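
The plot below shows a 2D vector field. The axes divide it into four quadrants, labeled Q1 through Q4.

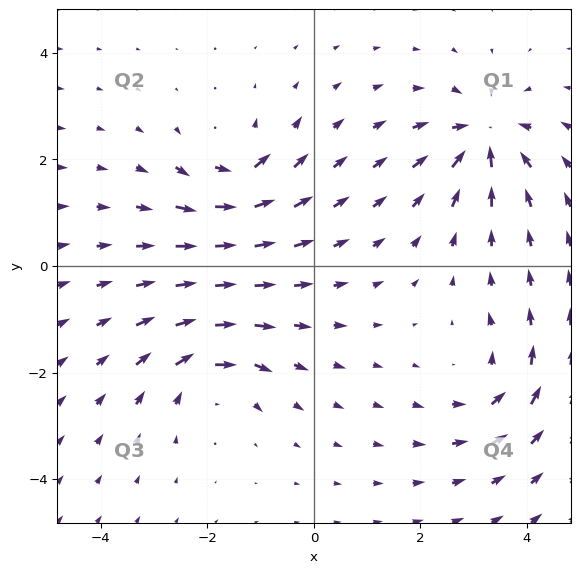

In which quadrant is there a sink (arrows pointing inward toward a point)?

Q1

The sink sits at approximately (3.2, 2.4), which lies in quadrant Q1. The divergence there is about -7, negative as expected for a sink.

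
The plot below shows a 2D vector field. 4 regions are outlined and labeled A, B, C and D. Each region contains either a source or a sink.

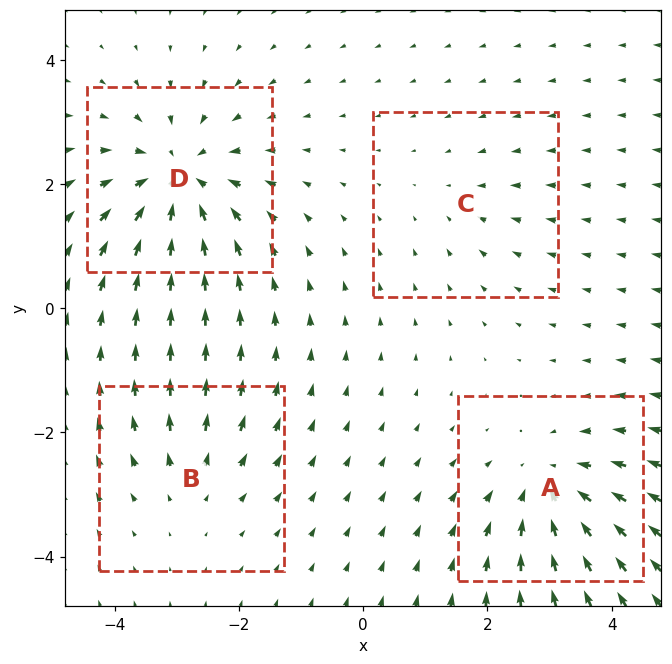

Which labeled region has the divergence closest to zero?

C

Divergence at each region's feature centre — A: about -5, B: about +3, C: about -2, D: about -7. Region C is closest to zero.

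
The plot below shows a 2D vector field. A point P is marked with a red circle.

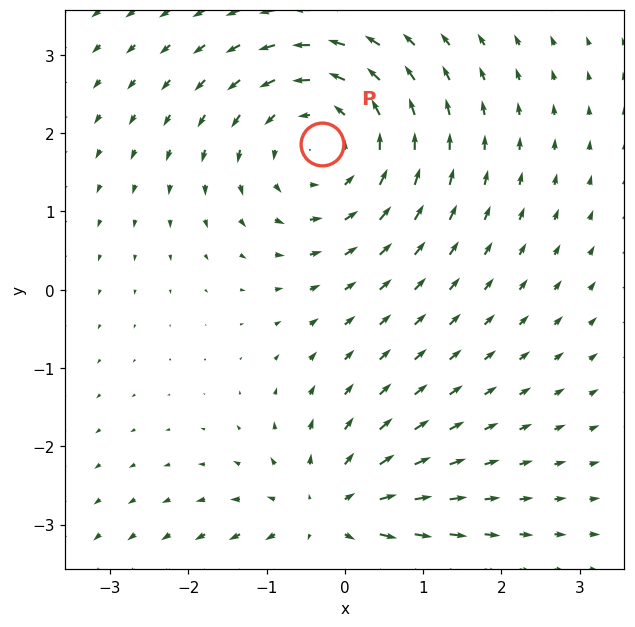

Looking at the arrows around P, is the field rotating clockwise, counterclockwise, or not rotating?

Near P at (-0.3, 1.9) the arrows circulate counterclockwise. The curl (z-component) there is about +3; positive curl means counterclockwise rotation.

counterclockwise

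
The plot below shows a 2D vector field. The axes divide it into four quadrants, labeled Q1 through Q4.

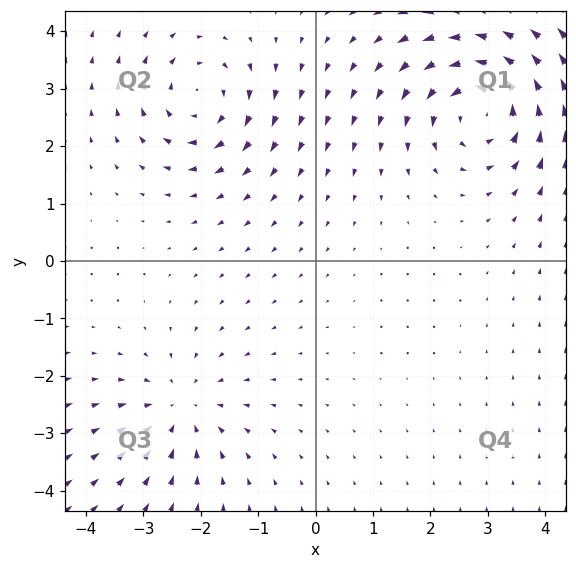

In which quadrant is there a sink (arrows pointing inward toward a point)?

Q3

The sink sits at approximately (-2.3, -2.6), which lies in quadrant Q3. The divergence there is about -3, negative as expected for a sink.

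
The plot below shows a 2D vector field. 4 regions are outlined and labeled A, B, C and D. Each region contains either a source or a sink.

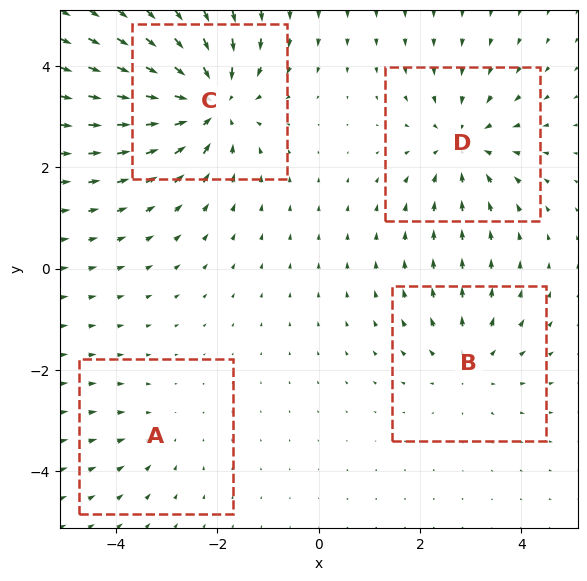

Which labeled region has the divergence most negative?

Divergence at each region's feature centre — A: about -2, B: about +3, C: about -6, D: about -4. Region C is most negative.

C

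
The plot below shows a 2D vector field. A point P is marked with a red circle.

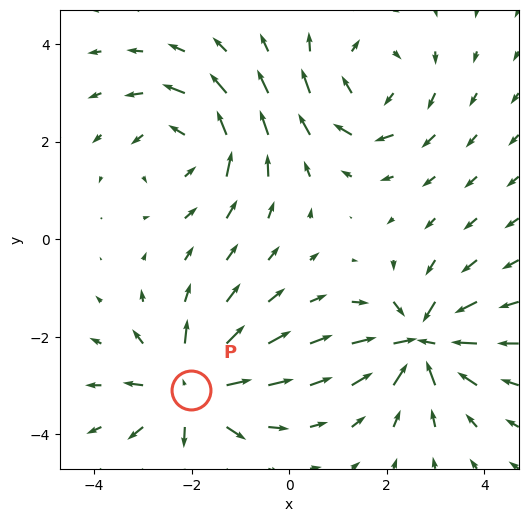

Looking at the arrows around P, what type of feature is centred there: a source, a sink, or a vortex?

source

At P (-2.0, -3.1) the arrows spread outward. Divergence about +4, curl ≈0 — positive divergence with near-zero curl is a source.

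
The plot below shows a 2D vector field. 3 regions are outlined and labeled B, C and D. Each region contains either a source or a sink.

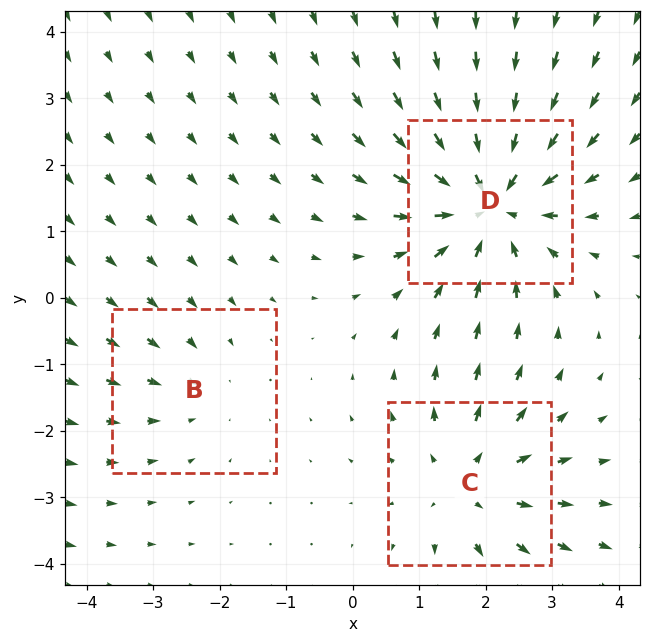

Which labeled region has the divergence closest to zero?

Divergence at each region's feature centre — B: about -2, C: about +3, D: about -4. Region B is closest to zero.

B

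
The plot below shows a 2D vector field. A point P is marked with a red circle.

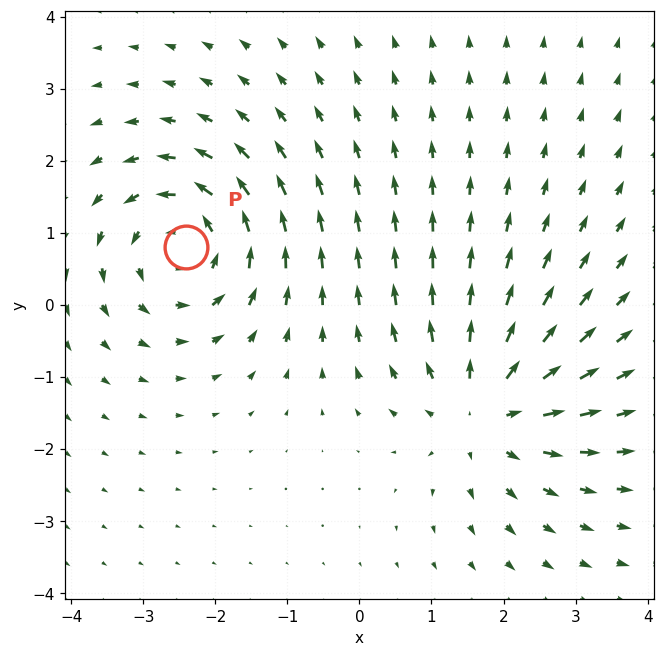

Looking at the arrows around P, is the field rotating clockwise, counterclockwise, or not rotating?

Near P at (-2.4, 0.8) the arrows circulate counterclockwise. The curl (z-component) there is about +5; positive curl means counterclockwise rotation.

counterclockwise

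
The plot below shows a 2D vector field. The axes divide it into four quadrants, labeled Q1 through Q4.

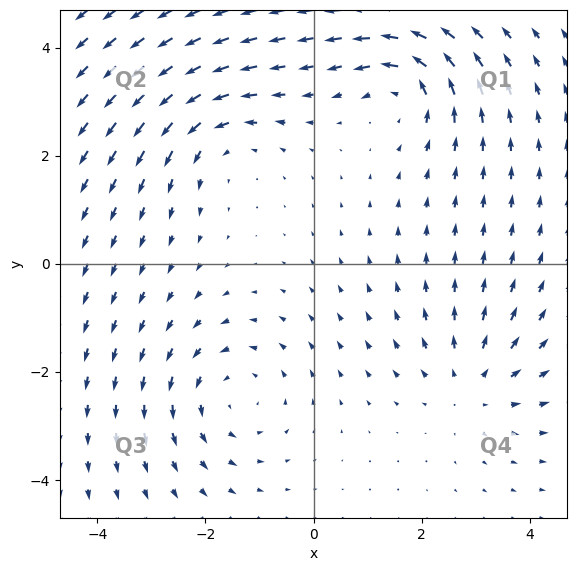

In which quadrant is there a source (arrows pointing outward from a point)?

The source sits at approximately (2.9, -2.2), which lies in quadrant Q4. The divergence there is about +4, positive as expected for a source.

Q4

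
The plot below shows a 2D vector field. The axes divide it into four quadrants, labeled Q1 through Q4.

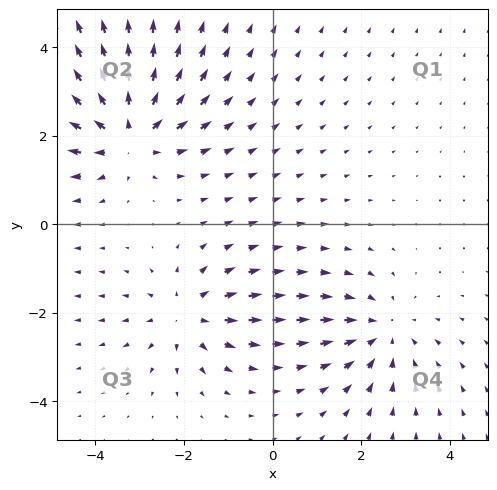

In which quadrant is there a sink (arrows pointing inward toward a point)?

The sink sits at approximately (2.5, -2.4), which lies in quadrant Q4. The divergence there is about -3, negative as expected for a sink.

Q4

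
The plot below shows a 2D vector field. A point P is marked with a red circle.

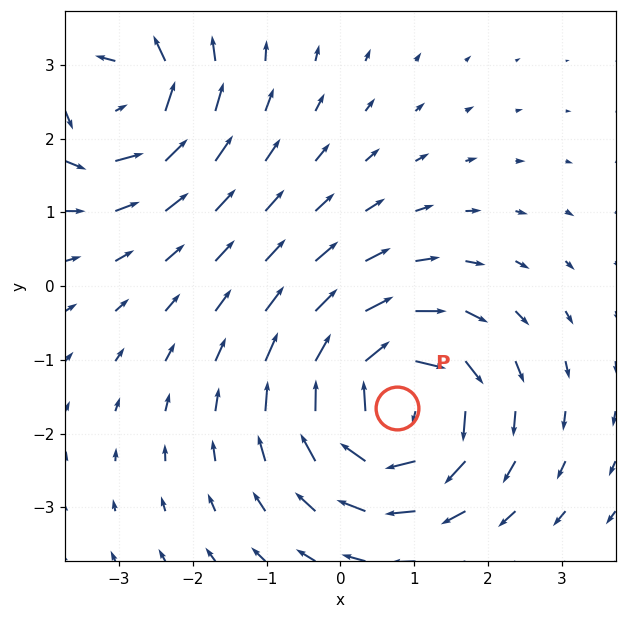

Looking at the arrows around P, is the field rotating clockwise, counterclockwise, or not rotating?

clockwise

Near P at (0.8, -1.6) the arrows circulate clockwise. The curl (z-component) there is about -6; negative curl means clockwise rotation.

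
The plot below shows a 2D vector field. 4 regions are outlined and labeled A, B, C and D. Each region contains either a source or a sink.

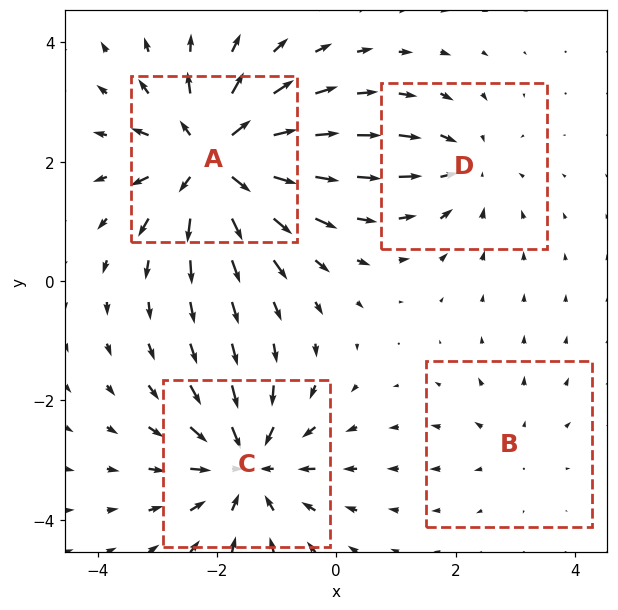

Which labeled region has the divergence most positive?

A

Divergence at each region's feature centre — A: about +7, B: about +2, C: about -6, D: about -4. Region A is most positive.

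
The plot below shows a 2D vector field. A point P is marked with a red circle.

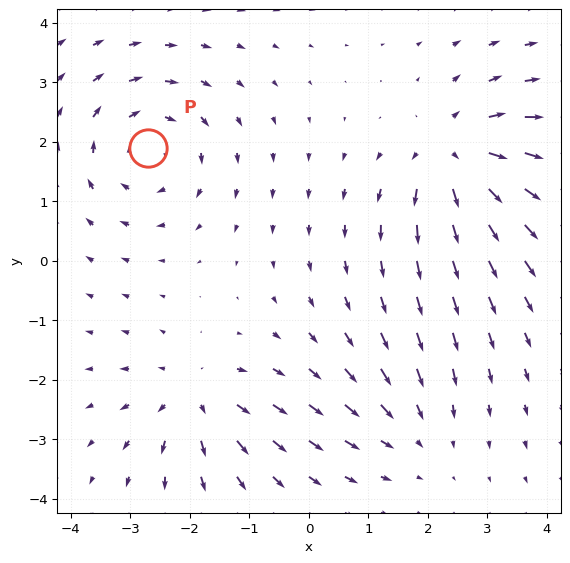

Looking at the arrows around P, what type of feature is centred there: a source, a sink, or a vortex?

At P (-2.7, 1.9) the arrows circulate clockwise. Divergence ≈0, curl about -5 — near-zero divergence with nonzero curl is a vortex.

vortex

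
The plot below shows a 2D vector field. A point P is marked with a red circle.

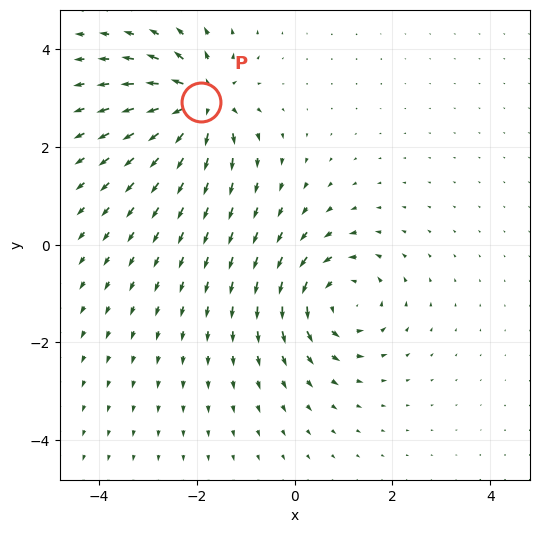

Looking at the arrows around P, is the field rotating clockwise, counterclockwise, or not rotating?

Near P at (-1.9, 2.9) the arrows show no circulation. The curl there is ≈0.

not rotating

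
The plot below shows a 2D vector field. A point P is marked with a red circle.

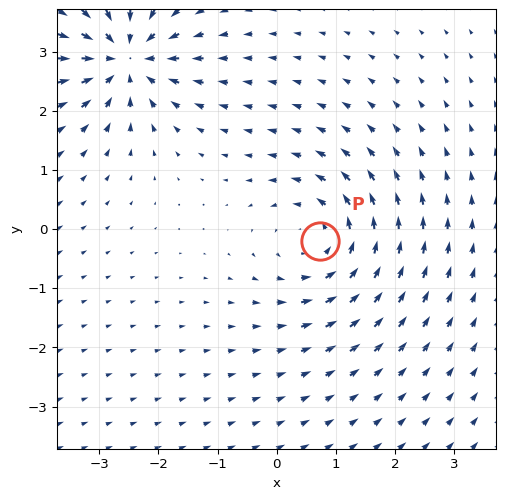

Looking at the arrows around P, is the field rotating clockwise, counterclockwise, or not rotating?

Near P at (0.7, -0.2) the arrows circulate counterclockwise. The curl (z-component) there is about +4; positive curl means counterclockwise rotation.

counterclockwise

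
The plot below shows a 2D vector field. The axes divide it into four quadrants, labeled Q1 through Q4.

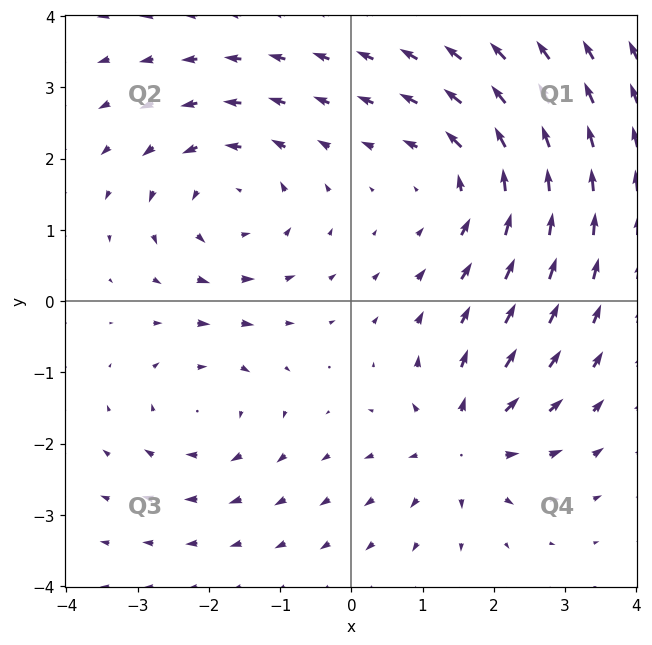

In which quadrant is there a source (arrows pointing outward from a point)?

Q4

The source sits at approximately (1.6, -2.0), which lies in quadrant Q4. The divergence there is about +5, positive as expected for a source.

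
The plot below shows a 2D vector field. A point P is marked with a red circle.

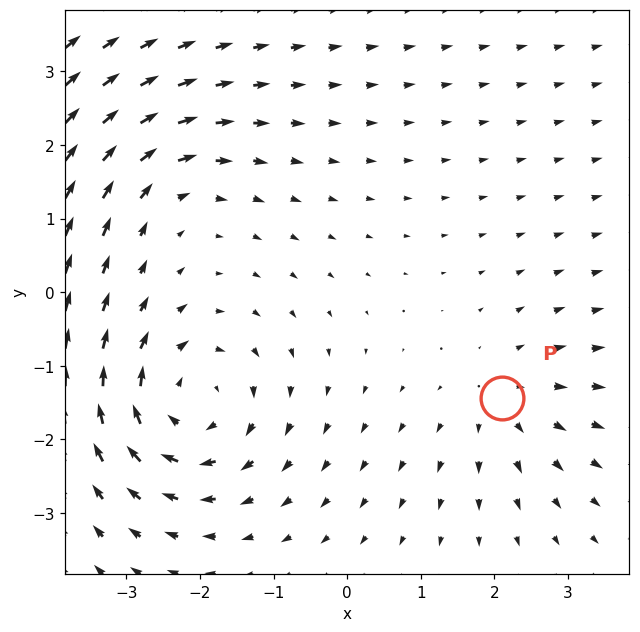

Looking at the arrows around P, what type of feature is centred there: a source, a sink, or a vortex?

At P (2.1, -1.4) the arrows spread outward. Divergence about +2, curl ≈0 — positive divergence with near-zero curl is a source.

source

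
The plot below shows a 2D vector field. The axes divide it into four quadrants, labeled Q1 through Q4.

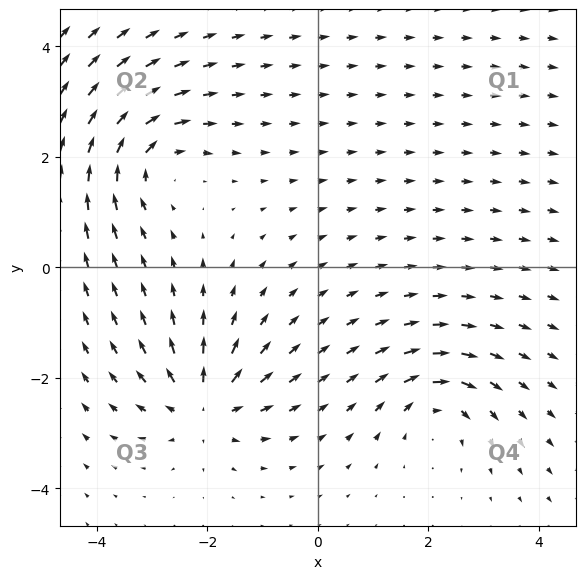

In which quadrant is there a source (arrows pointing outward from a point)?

Q3

The source sits at approximately (-2.1, -2.5), which lies in quadrant Q3. The divergence there is about +5, positive as expected for a source.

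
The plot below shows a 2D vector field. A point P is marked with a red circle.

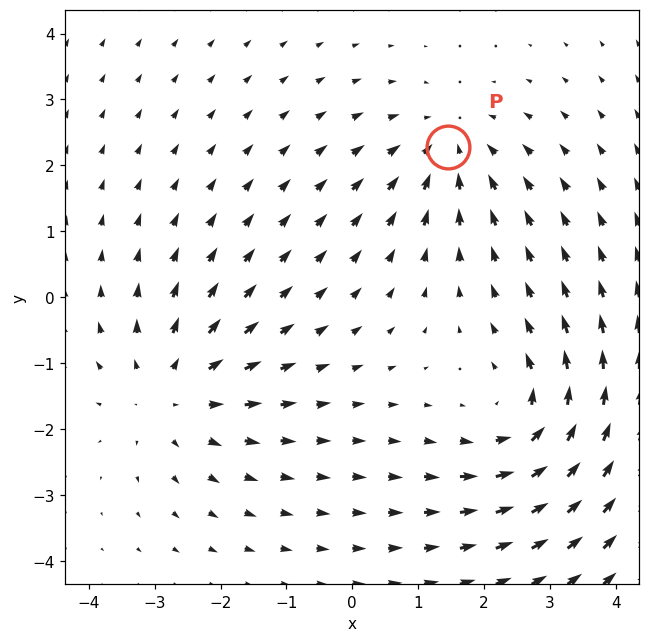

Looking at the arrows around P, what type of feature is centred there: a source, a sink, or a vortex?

At P (1.5, 2.3) the arrows converge inward. Divergence about -3, curl ≈0 — negative divergence with near-zero curl is a sink.

sink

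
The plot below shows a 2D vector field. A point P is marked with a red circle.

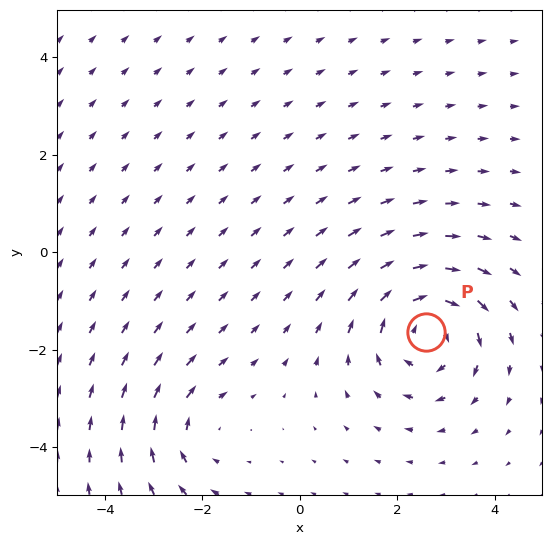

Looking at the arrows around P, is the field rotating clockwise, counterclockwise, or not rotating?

clockwise

Near P at (2.6, -1.6) the arrows circulate clockwise. The curl (z-component) there is about -5; negative curl means clockwise rotation.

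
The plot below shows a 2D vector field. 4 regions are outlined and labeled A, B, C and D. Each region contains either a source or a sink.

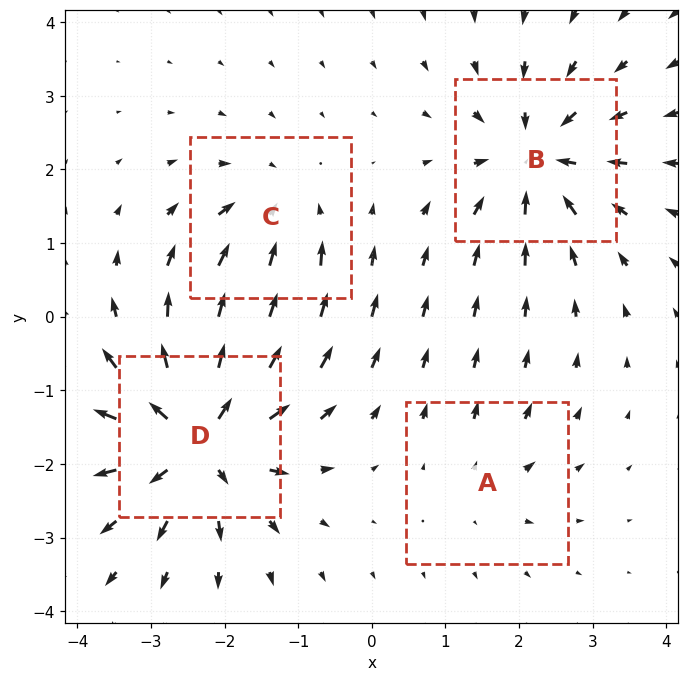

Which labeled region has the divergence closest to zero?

A

Divergence at each region's feature centre — A: about +3, B: about -6, C: about -4, D: about +8. Region A is closest to zero.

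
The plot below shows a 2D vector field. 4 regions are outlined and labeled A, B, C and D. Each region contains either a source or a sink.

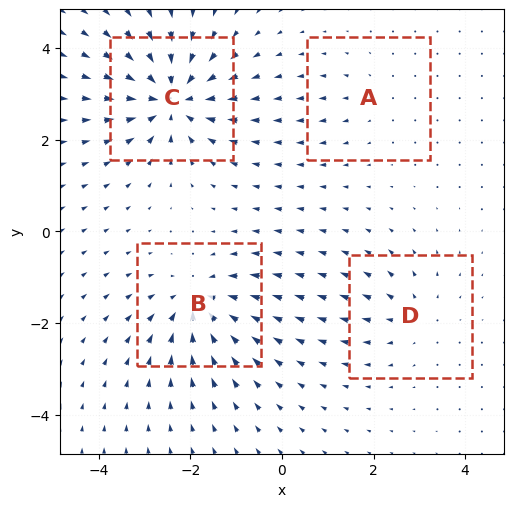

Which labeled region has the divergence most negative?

Divergence at each region's feature centre — A: about +2, B: about -6, C: about -8, D: about +3. Region C is most negative.

C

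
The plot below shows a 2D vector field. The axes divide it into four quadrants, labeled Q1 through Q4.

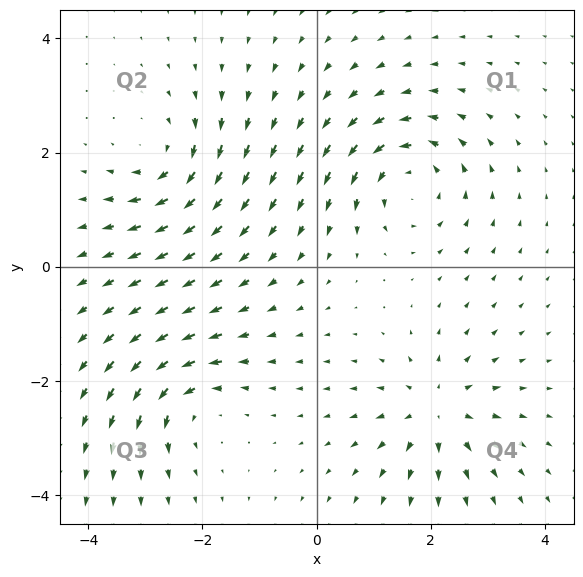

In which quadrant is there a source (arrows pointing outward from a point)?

The source sits at approximately (2.1, -2.5), which lies in quadrant Q4. The divergence there is about +5, positive as expected for a source.

Q4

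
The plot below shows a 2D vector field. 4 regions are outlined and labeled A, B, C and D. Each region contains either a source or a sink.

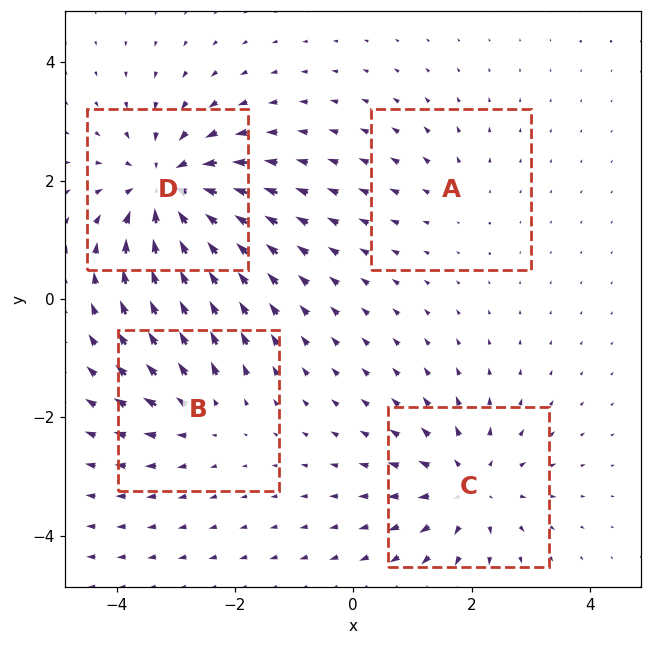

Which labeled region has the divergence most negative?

D

Divergence at each region's feature centre — A: about +2, B: about +4, C: about +5, D: about -7. Region D is most negative.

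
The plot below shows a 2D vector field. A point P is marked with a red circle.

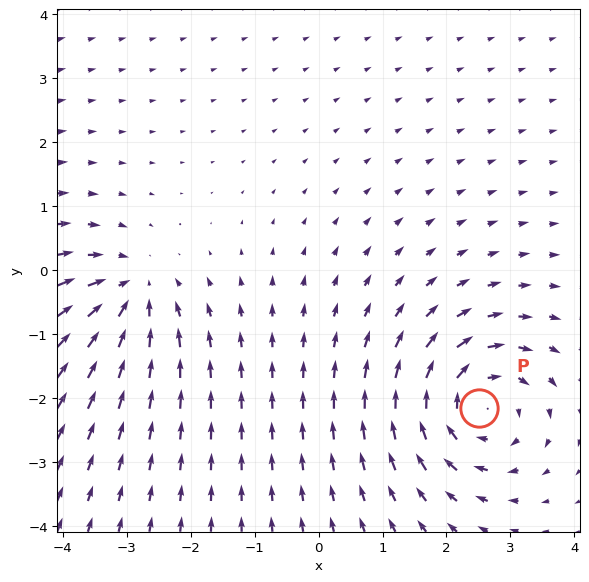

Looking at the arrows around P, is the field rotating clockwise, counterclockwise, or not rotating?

Near P at (2.5, -2.1) the arrows circulate clockwise. The curl (z-component) there is about -6; negative curl means clockwise rotation.

clockwise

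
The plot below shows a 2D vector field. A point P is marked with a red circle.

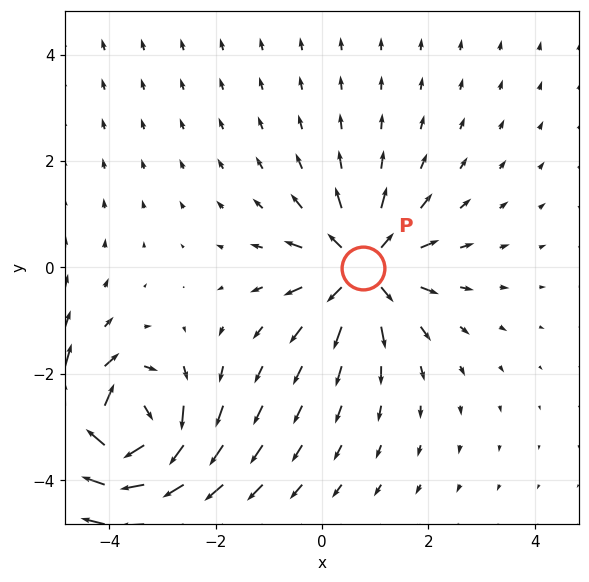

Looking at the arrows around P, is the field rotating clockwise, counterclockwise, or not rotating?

Near P at (0.8, -0.0) the arrows show no circulation. The curl there is ≈0.

not rotating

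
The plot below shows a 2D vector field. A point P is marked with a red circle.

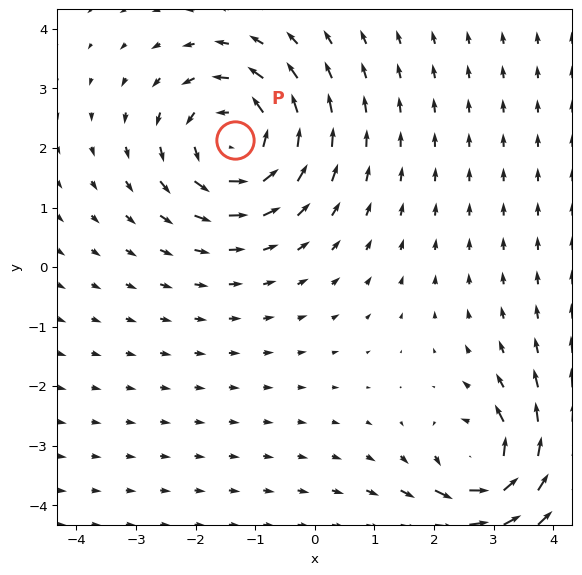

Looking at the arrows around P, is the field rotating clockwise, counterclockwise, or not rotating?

Near P at (-1.3, 2.1) the arrows circulate counterclockwise. The curl (z-component) there is about +4; positive curl means counterclockwise rotation.

counterclockwise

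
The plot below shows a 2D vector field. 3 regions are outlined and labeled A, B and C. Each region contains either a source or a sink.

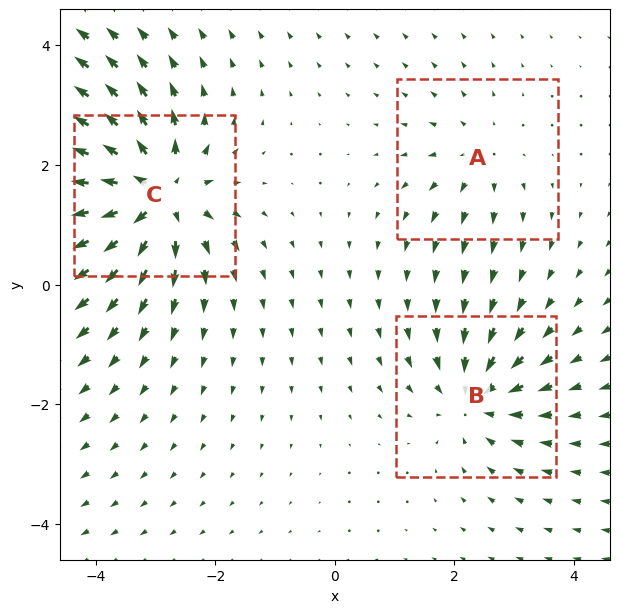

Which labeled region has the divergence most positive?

Divergence at each region's feature centre — A: about +2, B: about -4, C: about +6. Region C is most positive.

C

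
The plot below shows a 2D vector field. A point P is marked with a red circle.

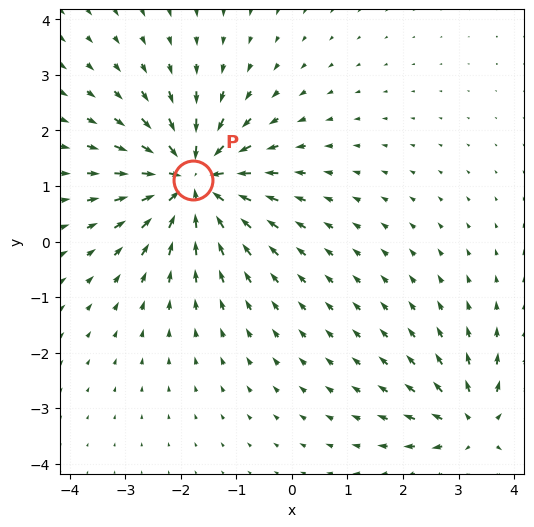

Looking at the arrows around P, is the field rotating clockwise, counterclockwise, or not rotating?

not rotating

Near P at (-1.8, 1.1) the arrows show no circulation. The curl there is ≈0.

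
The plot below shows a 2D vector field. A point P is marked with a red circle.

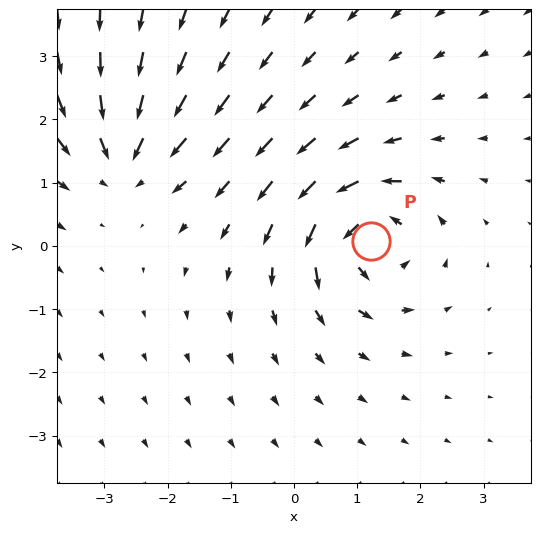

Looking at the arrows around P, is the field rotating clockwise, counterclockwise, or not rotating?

counterclockwise

Near P at (1.2, 0.1) the arrows circulate counterclockwise. The curl (z-component) there is about +6; positive curl means counterclockwise rotation.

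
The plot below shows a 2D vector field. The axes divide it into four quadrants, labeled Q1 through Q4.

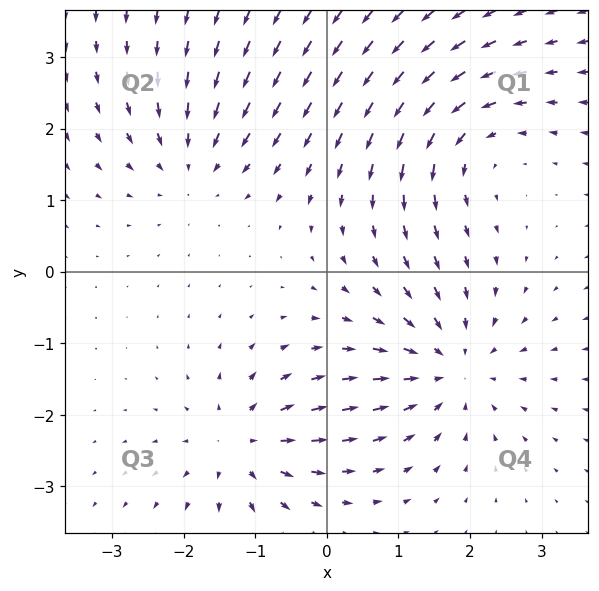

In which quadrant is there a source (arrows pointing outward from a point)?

The source sits at approximately (-1.2, -2.4), which lies in quadrant Q3. The divergence there is about +4, positive as expected for a source.

Q3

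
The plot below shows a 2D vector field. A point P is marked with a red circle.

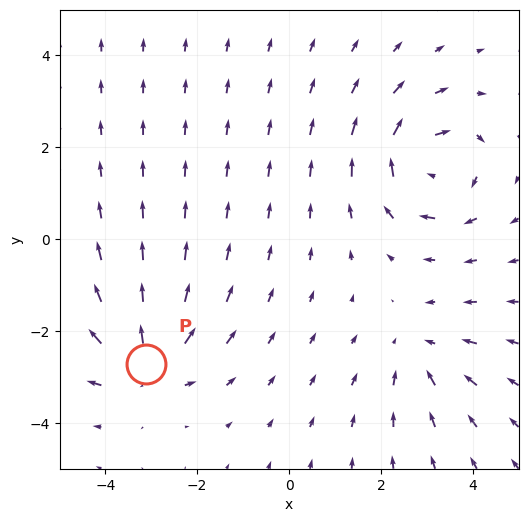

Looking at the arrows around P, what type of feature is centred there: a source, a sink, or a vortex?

At P (-3.1, -2.7) the arrows spread outward. Divergence about +6, curl ≈0 — positive divergence with near-zero curl is a source.

source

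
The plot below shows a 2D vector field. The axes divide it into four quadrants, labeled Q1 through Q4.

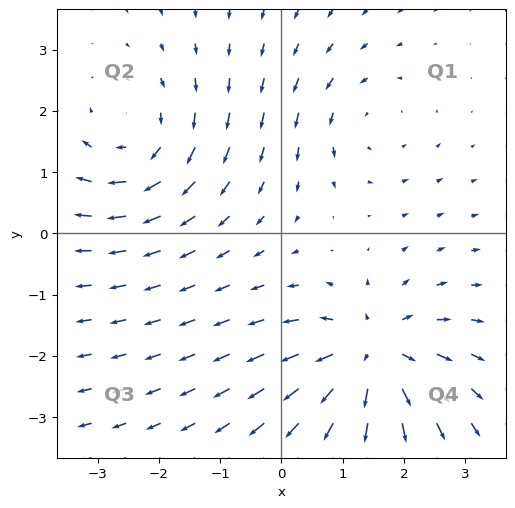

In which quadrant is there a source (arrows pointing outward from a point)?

The source sits at approximately (1.5, -2.0), which lies in quadrant Q4. The divergence there is about +5, positive as expected for a source.

Q4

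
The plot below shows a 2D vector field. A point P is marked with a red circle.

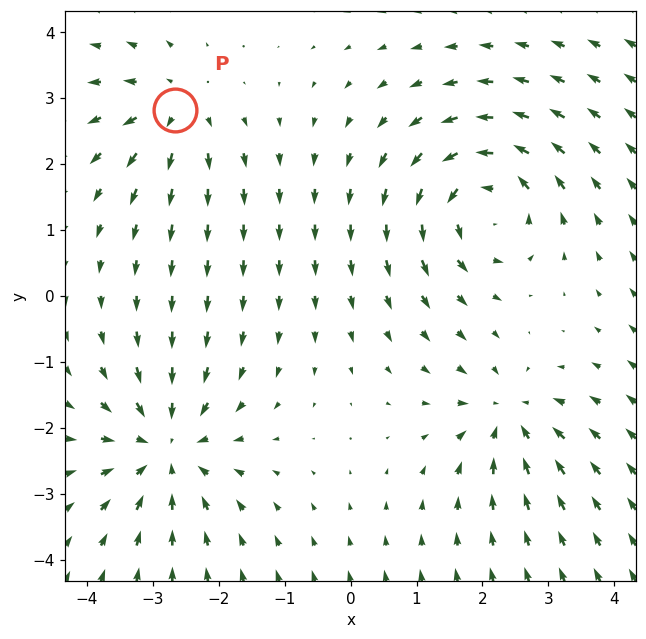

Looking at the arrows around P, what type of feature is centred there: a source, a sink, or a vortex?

At P (-2.7, 2.8) the arrows spread outward. Divergence about +4, curl ≈0 — positive divergence with near-zero curl is a source.

source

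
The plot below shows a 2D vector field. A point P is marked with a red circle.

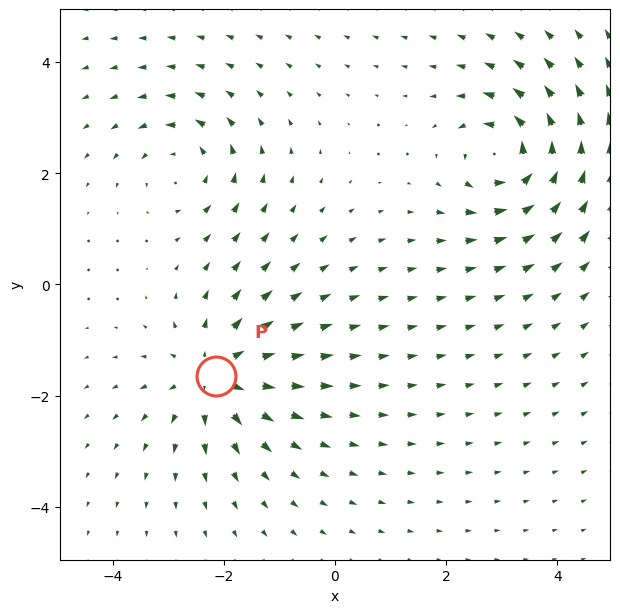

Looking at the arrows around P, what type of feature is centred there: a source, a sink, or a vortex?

source

At P (-2.1, -1.6) the arrows spread outward. Divergence about +5, curl ≈0 — positive divergence with near-zero curl is a source.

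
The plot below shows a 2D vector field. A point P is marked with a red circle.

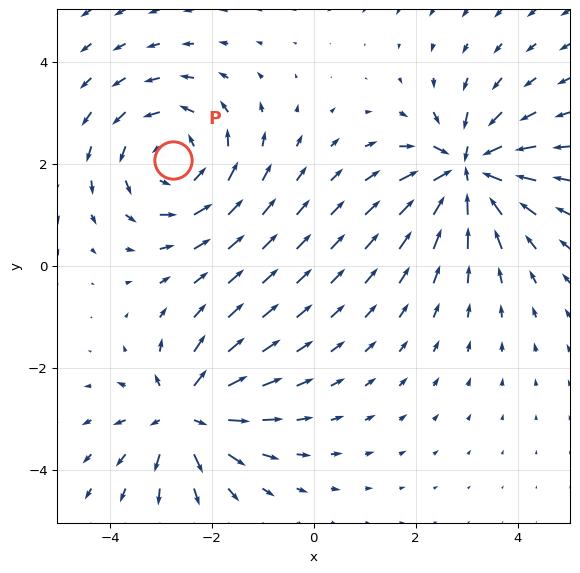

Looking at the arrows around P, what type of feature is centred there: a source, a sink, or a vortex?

vortex

At P (-2.8, 2.1) the arrows circulate counterclockwise. Divergence ≈0, curl about +4 — near-zero divergence with nonzero curl is a vortex.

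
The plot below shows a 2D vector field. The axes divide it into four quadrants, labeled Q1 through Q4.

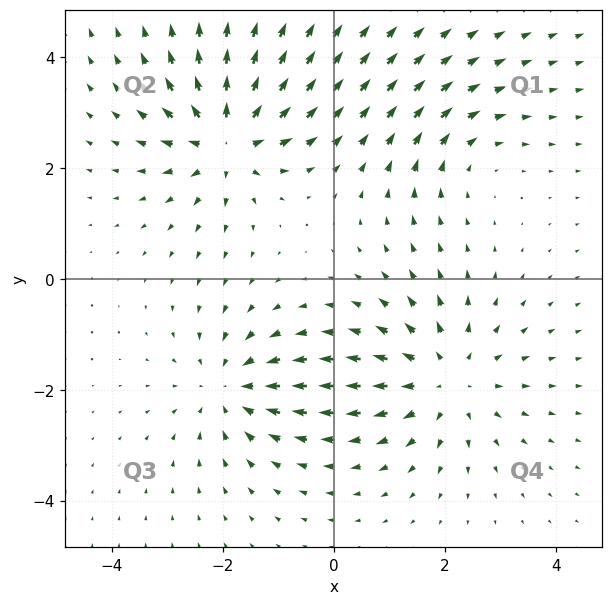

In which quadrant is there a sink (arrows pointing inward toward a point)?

The sink sits at approximately (-1.9, -2.0), which lies in quadrant Q3. The divergence there is about -4, negative as expected for a sink.

Q3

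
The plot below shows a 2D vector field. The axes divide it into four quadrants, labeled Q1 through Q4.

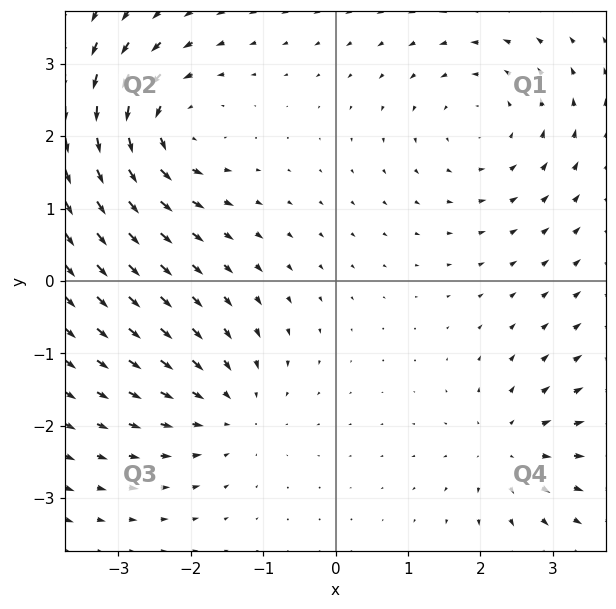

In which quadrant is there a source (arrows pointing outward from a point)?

The source sits at approximately (2.4, -2.3), which lies in quadrant Q4. The divergence there is about +4, positive as expected for a source.

Q4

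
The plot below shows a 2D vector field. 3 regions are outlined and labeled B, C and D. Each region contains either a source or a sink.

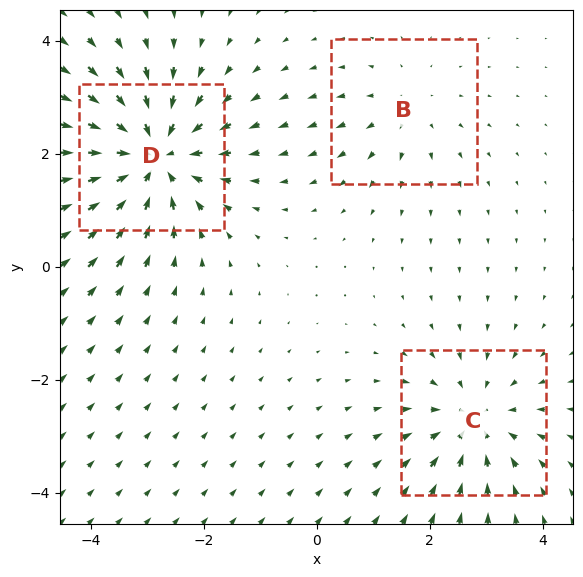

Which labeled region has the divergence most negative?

Divergence at each region's feature centre — B: about +2, C: about -3, D: about -5. Region D is most negative.

D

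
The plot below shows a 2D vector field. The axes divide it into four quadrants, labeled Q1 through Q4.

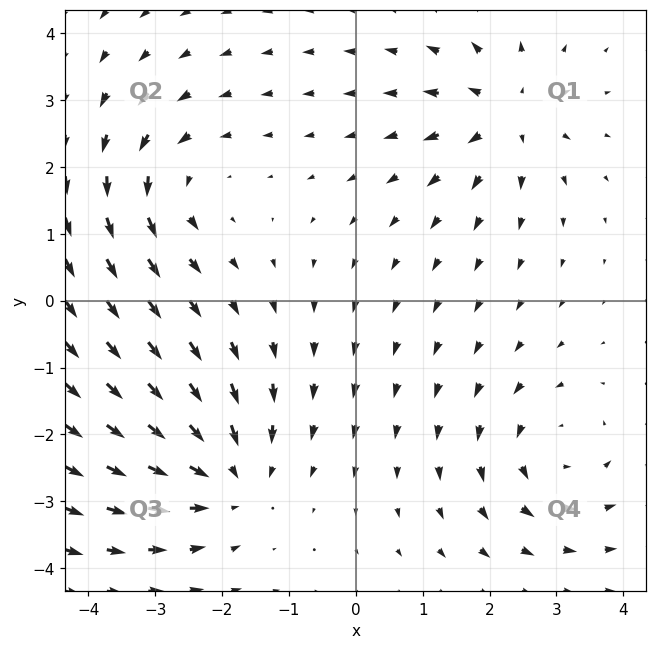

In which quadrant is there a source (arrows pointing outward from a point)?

The source sits at approximately (2.2, 2.8), which lies in quadrant Q1. The divergence there is about +5, positive as expected for a source.

Q1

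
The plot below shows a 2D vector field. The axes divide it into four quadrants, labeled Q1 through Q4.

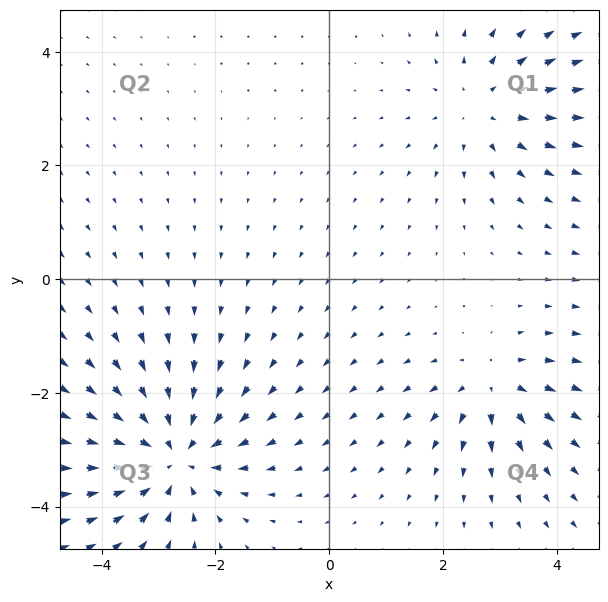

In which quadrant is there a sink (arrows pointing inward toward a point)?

Q3

The sink sits at approximately (-2.7, -3.1), which lies in quadrant Q3. The divergence there is about -5, negative as expected for a sink.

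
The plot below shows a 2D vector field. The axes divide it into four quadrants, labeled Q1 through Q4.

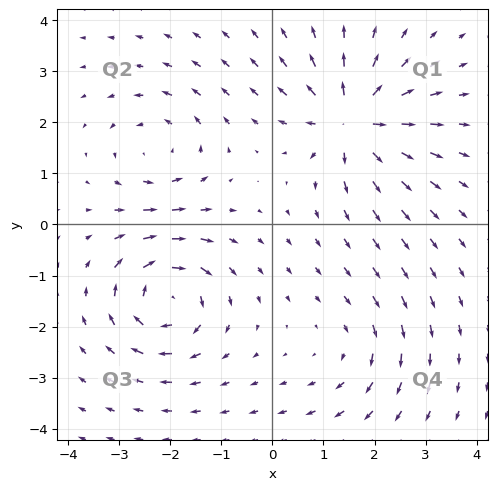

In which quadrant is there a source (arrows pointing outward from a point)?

Q1

The source sits at approximately (1.6, 2.0), which lies in quadrant Q1. The divergence there is about +7, positive as expected for a source.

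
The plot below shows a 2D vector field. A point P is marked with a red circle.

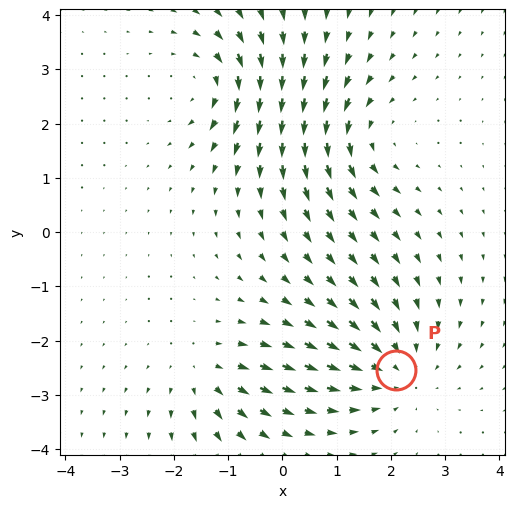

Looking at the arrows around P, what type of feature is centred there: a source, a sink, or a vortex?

sink

At P (2.1, -2.5) the arrows converge inward. Divergence about -4, curl ≈0 — negative divergence with near-zero curl is a sink.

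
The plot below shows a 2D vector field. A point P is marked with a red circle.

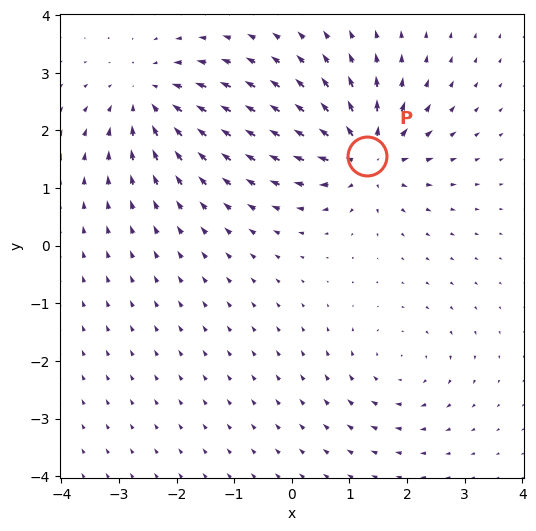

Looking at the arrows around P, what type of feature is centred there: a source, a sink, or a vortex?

At P (1.3, 1.6) the arrows spread outward. Divergence about +6, curl ≈0 — positive divergence with near-zero curl is a source.

source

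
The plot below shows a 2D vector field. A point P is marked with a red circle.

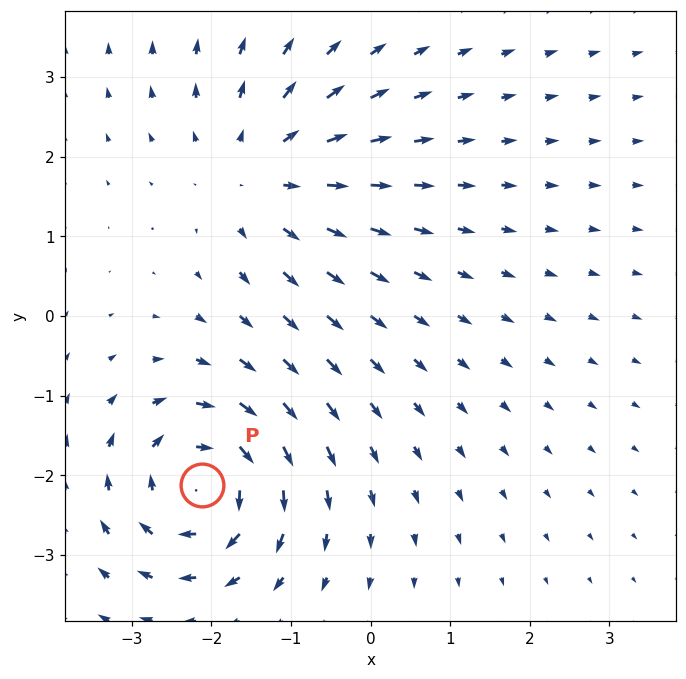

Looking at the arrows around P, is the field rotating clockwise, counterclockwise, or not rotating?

clockwise

Near P at (-2.1, -2.1) the arrows circulate clockwise. The curl (z-component) there is about -7; negative curl means clockwise rotation.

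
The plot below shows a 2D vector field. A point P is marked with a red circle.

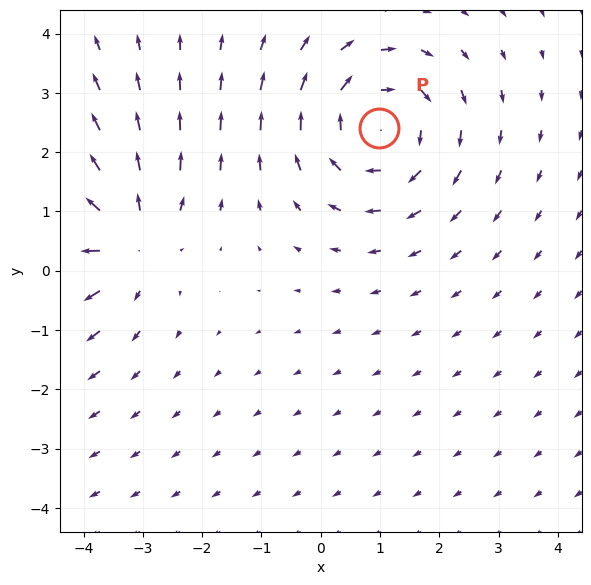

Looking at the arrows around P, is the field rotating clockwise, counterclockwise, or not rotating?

Near P at (1.0, 2.4) the arrows circulate clockwise. The curl (z-component) there is about -4; negative curl means clockwise rotation.

clockwise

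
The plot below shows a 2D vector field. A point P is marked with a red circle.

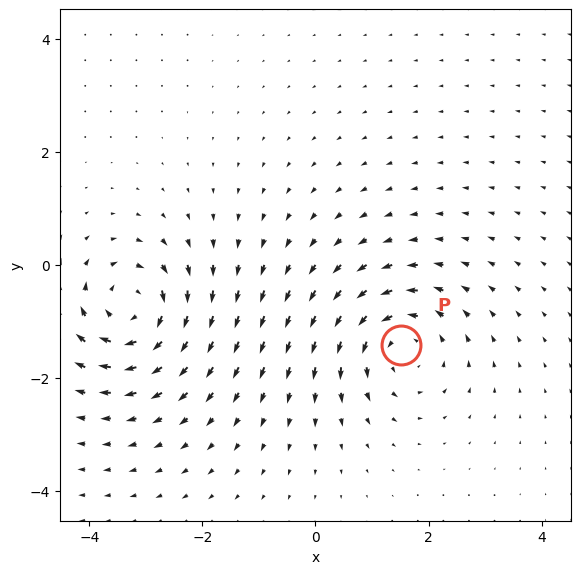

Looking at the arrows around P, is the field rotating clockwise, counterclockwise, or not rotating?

counterclockwise

Near P at (1.5, -1.4) the arrows circulate counterclockwise. The curl (z-component) there is about +4; positive curl means counterclockwise rotation.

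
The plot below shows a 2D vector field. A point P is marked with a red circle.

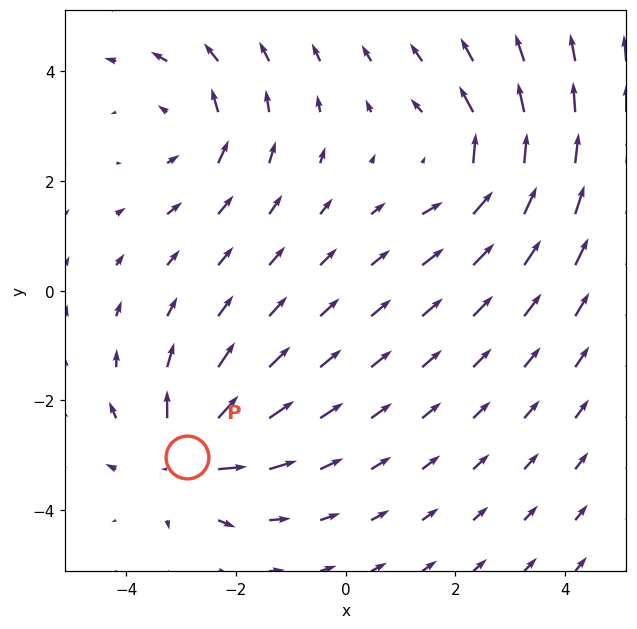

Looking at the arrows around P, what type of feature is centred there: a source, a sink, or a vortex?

At P (-2.9, -3.0) the arrows spread outward. Divergence about +5, curl ≈0 — positive divergence with near-zero curl is a source.

source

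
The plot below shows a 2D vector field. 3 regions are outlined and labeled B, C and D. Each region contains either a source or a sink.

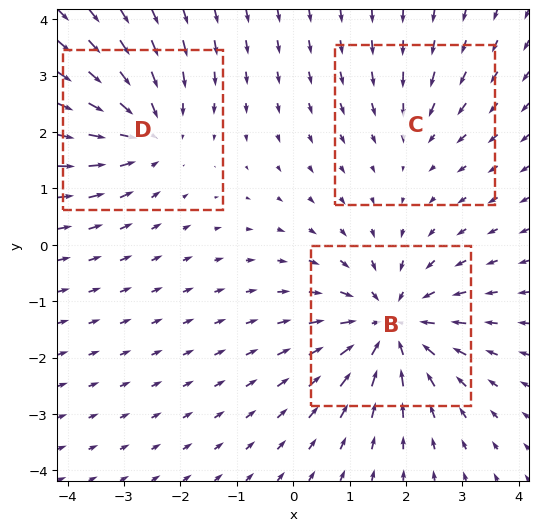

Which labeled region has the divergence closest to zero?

C

Divergence at each region's feature centre — B: about -4, C: about -2, D: about -3. Region C is closest to zero.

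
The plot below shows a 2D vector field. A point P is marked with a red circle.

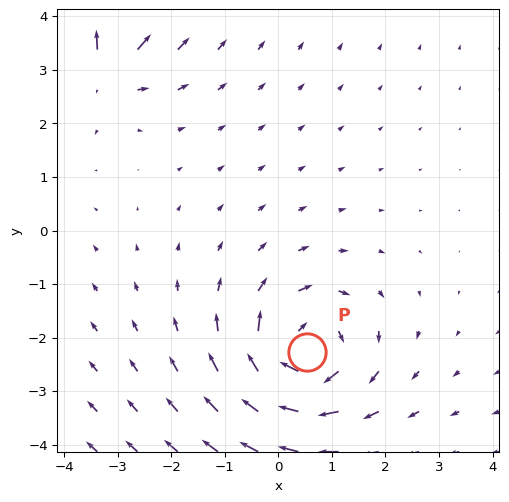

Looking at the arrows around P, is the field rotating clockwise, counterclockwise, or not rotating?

clockwise

Near P at (0.5, -2.3) the arrows circulate clockwise. The curl (z-component) there is about -5; negative curl means clockwise rotation.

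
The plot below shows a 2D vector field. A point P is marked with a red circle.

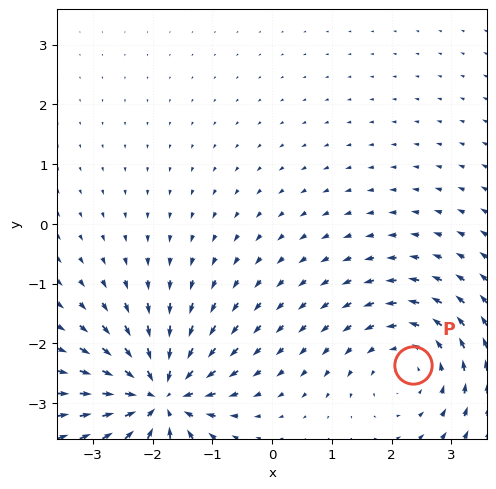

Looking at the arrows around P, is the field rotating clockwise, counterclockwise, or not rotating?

Near P at (2.3, -2.4) the arrows circulate counterclockwise. The curl (z-component) there is about +3; positive curl means counterclockwise rotation.

counterclockwise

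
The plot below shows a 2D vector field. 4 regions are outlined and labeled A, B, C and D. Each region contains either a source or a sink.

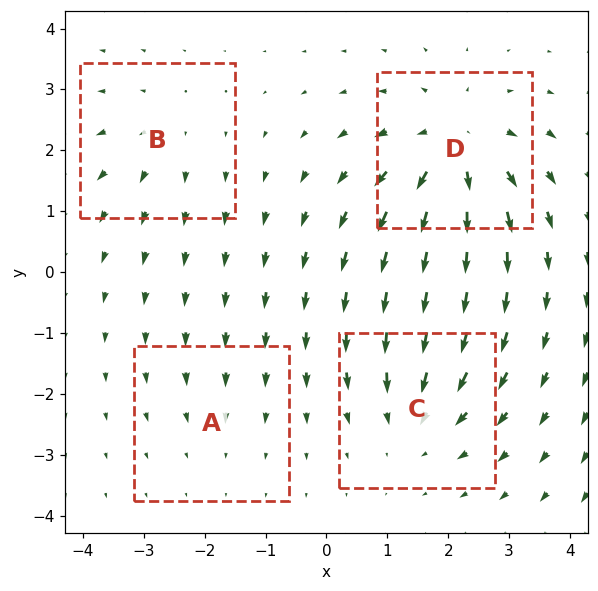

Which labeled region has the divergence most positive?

D

Divergence at each region's feature centre — A: about -2, B: about +3, C: about -4, D: about +7. Region D is most positive.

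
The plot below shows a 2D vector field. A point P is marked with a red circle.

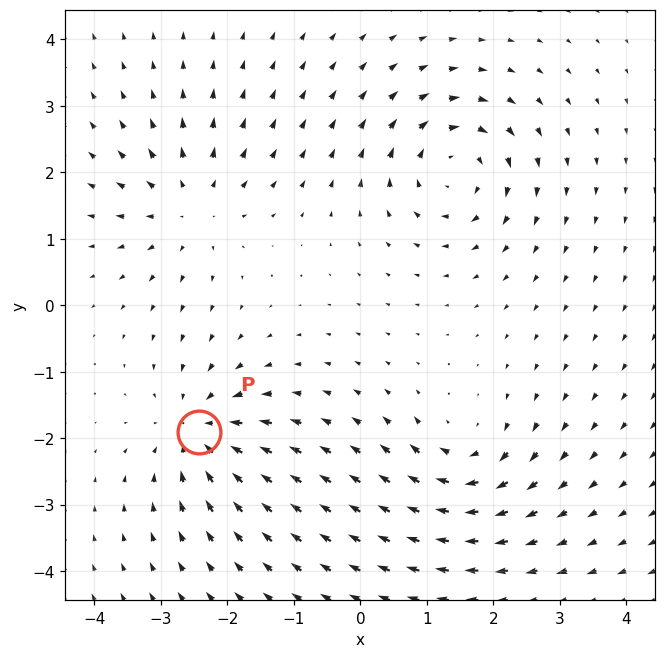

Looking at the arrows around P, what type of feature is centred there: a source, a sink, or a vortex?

At P (-2.4, -1.9) the arrows converge inward. Divergence about -5, curl ≈0 — negative divergence with near-zero curl is a sink.

sink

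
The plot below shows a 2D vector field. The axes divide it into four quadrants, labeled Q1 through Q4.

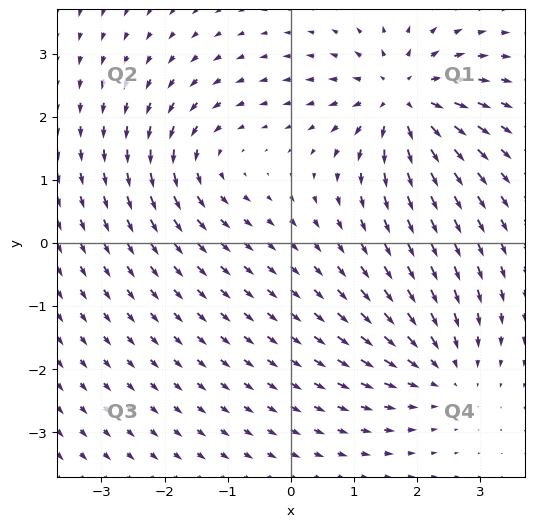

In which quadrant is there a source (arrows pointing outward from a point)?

Q1

The source sits at approximately (1.8, 2.3), which lies in quadrant Q1. The divergence there is about +6, positive as expected for a source.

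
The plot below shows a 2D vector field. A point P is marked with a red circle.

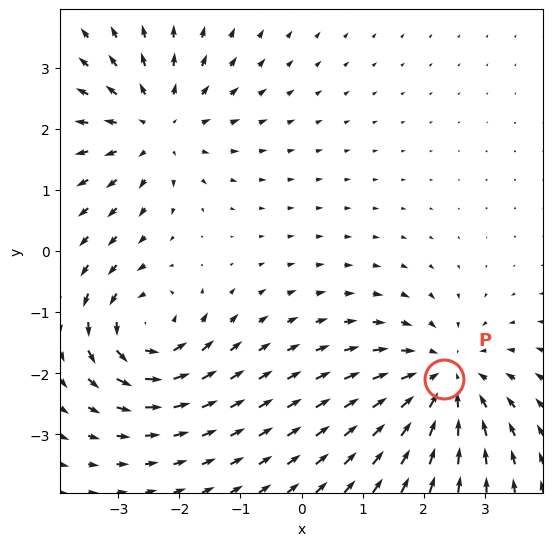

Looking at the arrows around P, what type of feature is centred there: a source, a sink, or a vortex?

At P (2.3, -2.1) the arrows converge inward. Divergence about -4, curl ≈0 — negative divergence with near-zero curl is a sink.

sink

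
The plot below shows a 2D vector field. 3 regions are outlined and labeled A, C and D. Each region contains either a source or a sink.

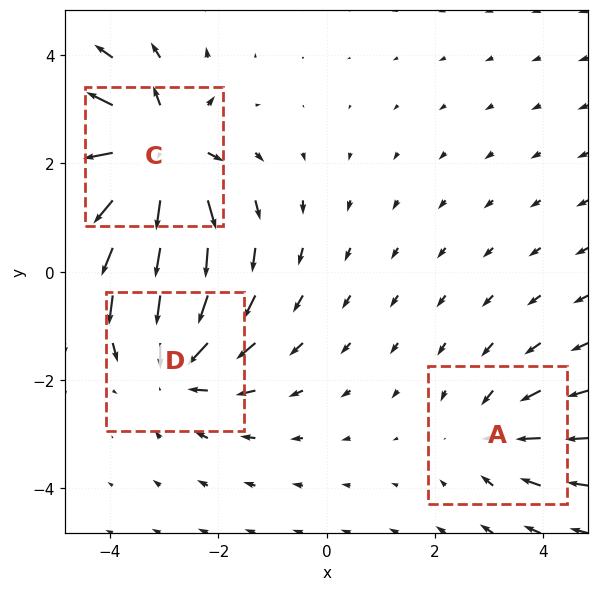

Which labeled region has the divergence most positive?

C

Divergence at each region's feature centre — A: about -2, C: about +5, D: about -3. Region C is most positive.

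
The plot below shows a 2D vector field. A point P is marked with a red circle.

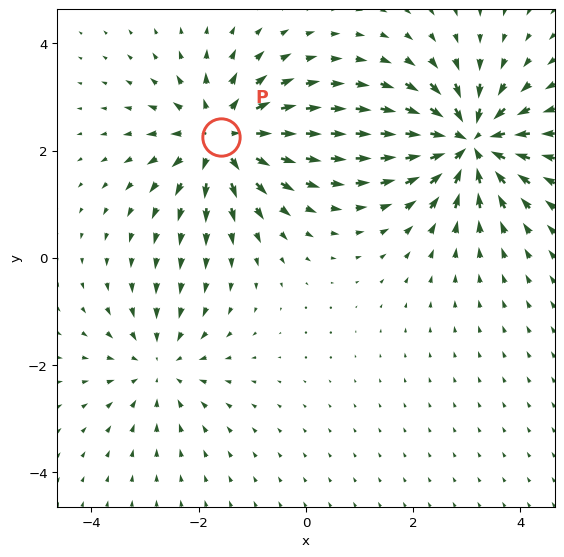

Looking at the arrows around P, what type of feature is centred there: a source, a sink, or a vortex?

source

At P (-1.6, 2.2) the arrows spread outward. Divergence about +5, curl ≈0 — positive divergence with near-zero curl is a source.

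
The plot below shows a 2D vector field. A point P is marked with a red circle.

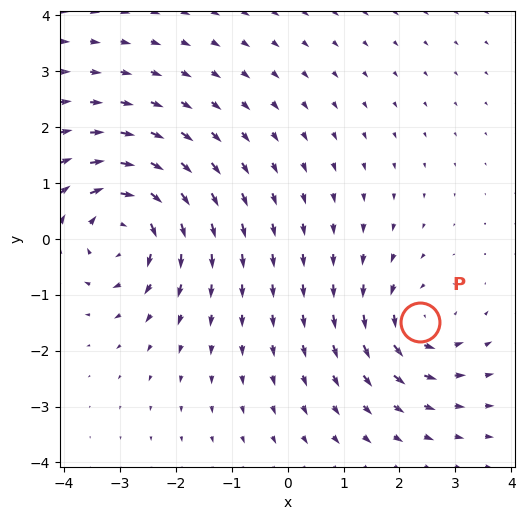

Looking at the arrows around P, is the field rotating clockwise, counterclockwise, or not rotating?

counterclockwise

Near P at (2.4, -1.5) the arrows circulate counterclockwise. The curl (z-component) there is about +4; positive curl means counterclockwise rotation.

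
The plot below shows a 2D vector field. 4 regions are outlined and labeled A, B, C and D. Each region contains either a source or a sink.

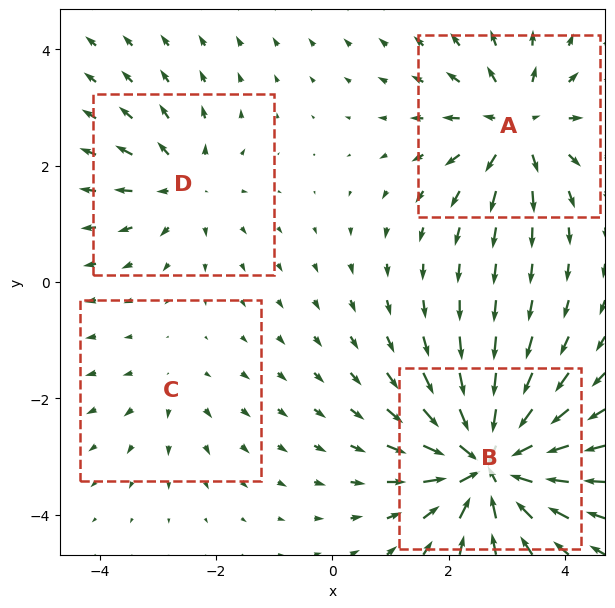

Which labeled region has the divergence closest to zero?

C

Divergence at each region's feature centre — A: about +6, B: about -9, C: about +2, D: about +4. Region C is closest to zero.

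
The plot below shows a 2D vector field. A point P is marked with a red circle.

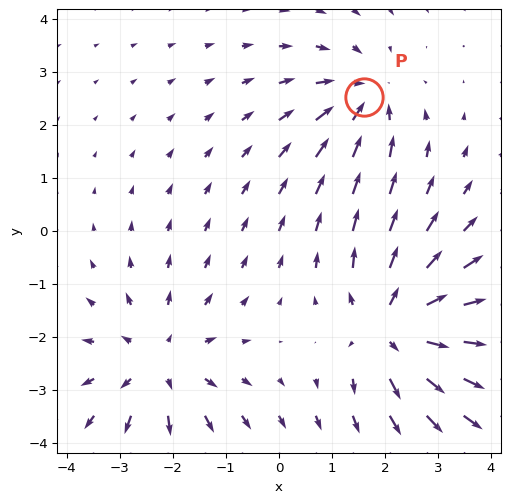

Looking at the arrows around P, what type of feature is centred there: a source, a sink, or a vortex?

At P (1.6, 2.5) the arrows converge inward. Divergence about -3, curl ≈0 — negative divergence with near-zero curl is a sink.

sink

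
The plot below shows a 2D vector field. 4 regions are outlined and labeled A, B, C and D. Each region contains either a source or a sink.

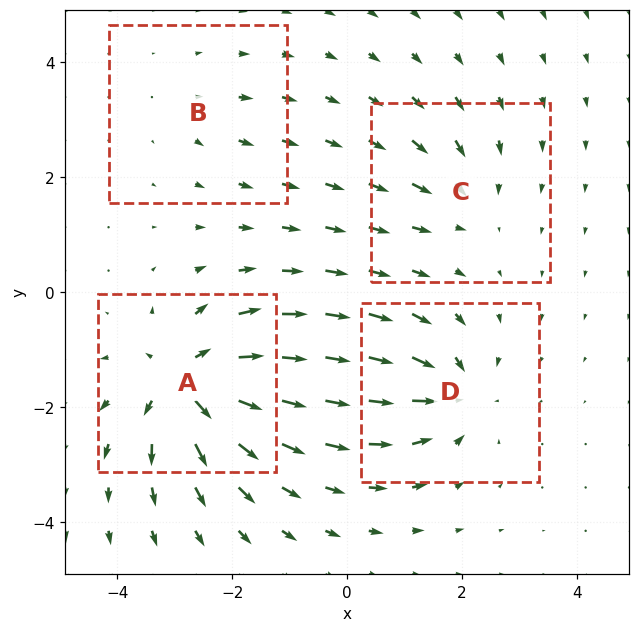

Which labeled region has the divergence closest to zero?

Divergence at each region's feature centre — A: about +9, B: about +2, C: about -4, D: about -6. Region B is closest to zero.

B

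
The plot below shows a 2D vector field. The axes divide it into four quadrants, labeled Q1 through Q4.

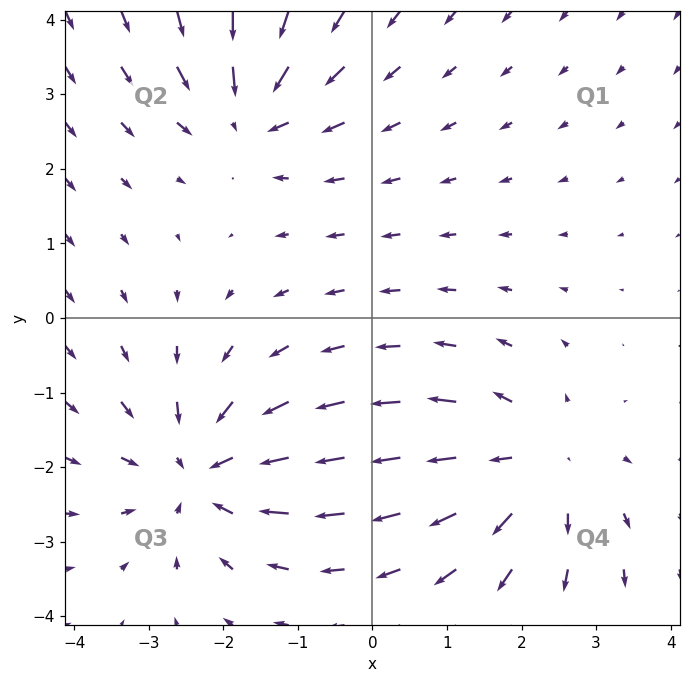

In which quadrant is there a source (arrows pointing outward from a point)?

The source sits at approximately (2.2, -2.0), which lies in quadrant Q4. The divergence there is about +3, positive as expected for a source.

Q4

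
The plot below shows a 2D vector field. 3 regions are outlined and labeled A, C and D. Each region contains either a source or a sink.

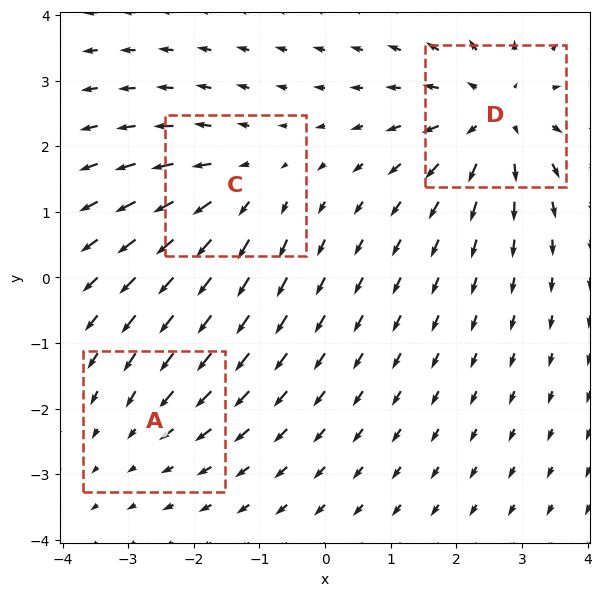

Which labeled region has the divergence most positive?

D

Divergence at each region's feature centre — A: about -2, C: about +3, D: about +4. Region D is most positive.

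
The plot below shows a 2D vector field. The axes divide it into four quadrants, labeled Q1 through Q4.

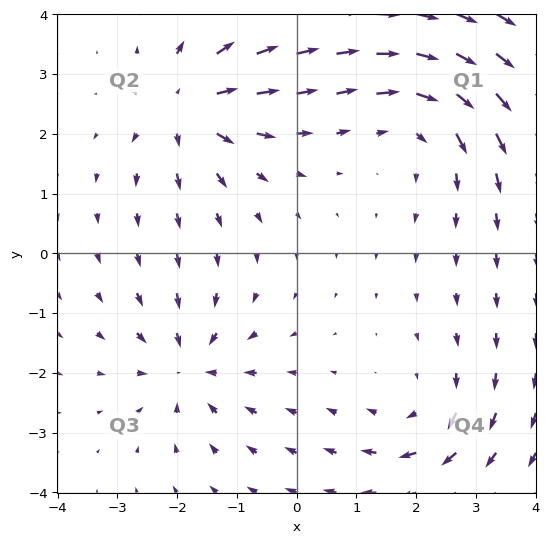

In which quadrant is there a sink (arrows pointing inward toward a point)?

Q3

The sink sits at approximately (-1.8, -1.9), which lies in quadrant Q3. The divergence there is about -5, negative as expected for a sink.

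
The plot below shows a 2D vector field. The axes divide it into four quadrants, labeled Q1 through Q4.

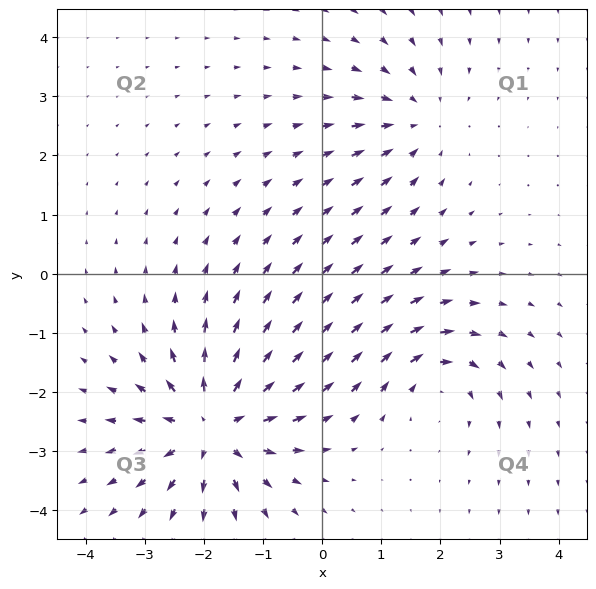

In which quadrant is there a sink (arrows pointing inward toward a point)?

The sink sits at approximately (1.6, 2.6), which lies in quadrant Q1. The divergence there is about -3, negative as expected for a sink.

Q1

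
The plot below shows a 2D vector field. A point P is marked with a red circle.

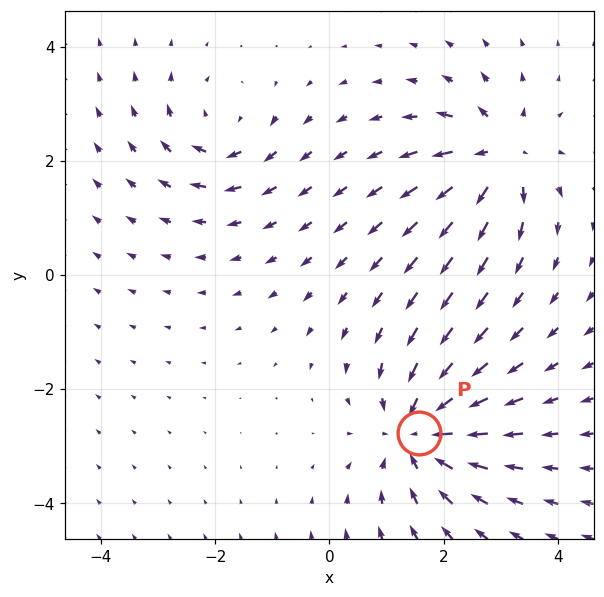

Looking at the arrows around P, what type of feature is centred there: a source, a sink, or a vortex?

At P (1.6, -2.8) the arrows converge inward. Divergence about -5, curl ≈0 — negative divergence with near-zero curl is a sink.

sink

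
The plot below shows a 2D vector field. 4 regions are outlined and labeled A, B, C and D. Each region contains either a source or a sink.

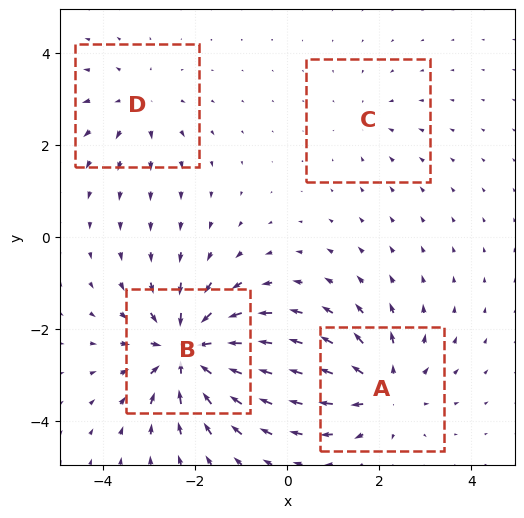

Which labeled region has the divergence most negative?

B

Divergence at each region's feature centre — A: about +5, B: about -7, C: about -2, D: about +3. Region B is most negative.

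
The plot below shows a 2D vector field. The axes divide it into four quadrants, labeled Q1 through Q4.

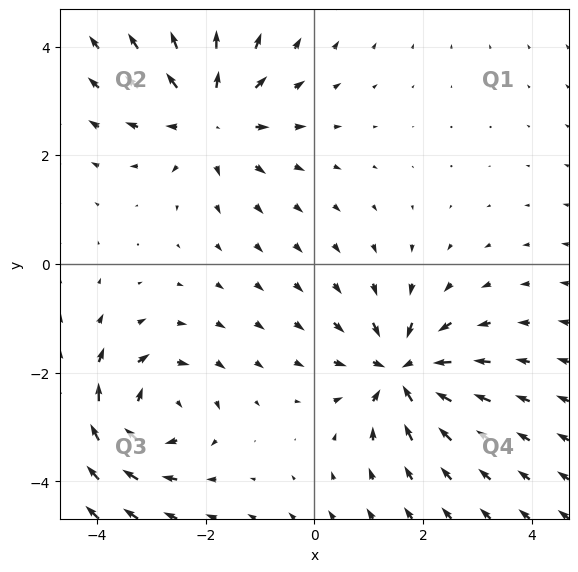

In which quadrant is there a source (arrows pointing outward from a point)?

Q2

The source sits at approximately (-1.9, 2.8), which lies in quadrant Q2. The divergence there is about +3, positive as expected for a source.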